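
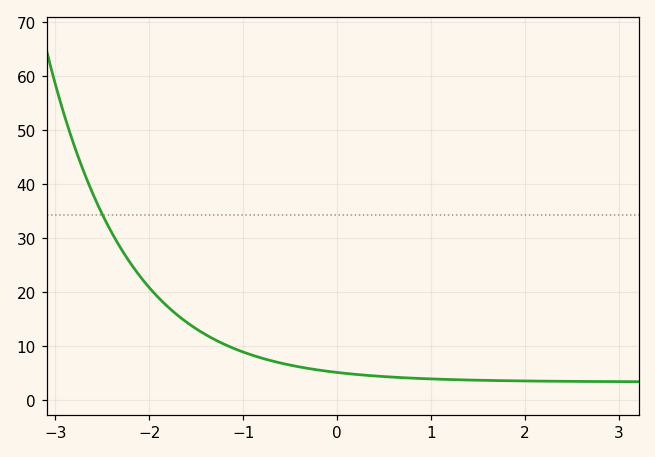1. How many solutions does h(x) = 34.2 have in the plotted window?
1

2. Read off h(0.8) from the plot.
4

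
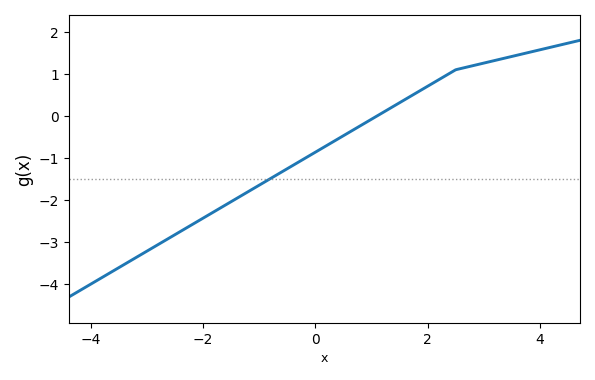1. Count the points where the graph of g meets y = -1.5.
1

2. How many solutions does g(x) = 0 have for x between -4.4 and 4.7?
1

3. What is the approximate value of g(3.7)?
1.48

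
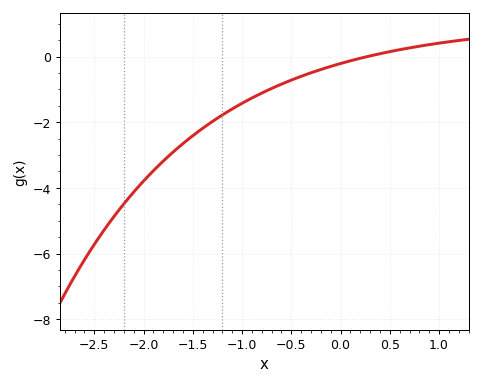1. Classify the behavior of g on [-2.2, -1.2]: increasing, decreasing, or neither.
increasing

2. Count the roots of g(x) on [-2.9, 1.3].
1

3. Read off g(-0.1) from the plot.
-0.298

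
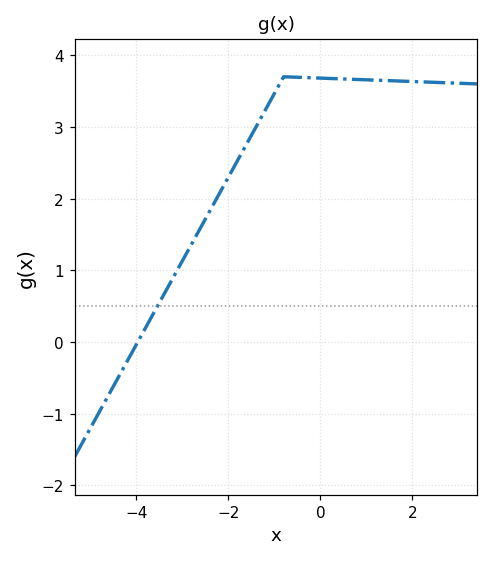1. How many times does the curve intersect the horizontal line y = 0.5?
1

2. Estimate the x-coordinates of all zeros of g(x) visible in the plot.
-3.97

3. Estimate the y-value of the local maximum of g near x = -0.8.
3.7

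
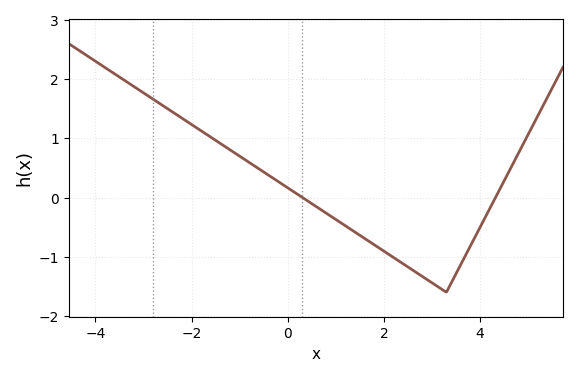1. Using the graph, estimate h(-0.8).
0.593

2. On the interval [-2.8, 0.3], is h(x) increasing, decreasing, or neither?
decreasing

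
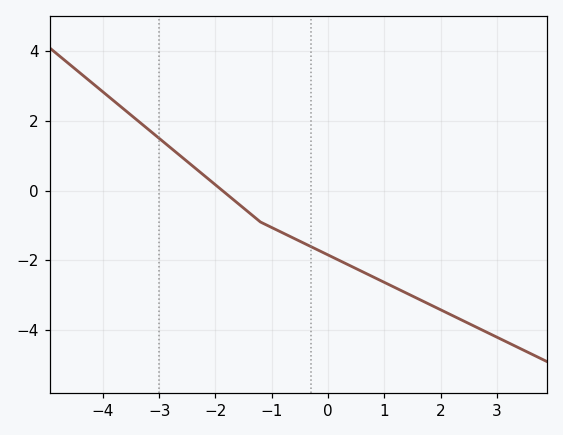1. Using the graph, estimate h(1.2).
-2.79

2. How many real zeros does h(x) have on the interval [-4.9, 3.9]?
1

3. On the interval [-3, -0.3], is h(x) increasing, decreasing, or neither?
decreasing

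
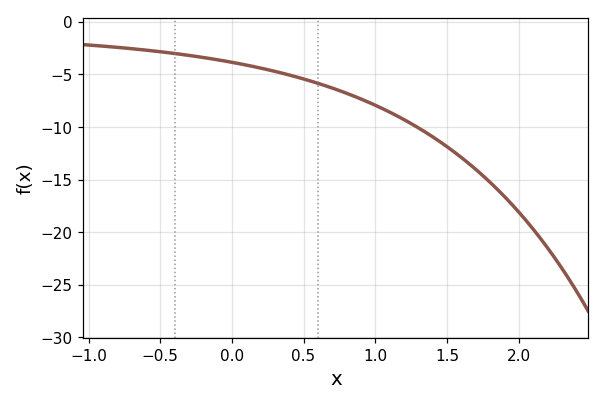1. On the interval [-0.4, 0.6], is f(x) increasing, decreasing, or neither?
decreasing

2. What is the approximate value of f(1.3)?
-10.1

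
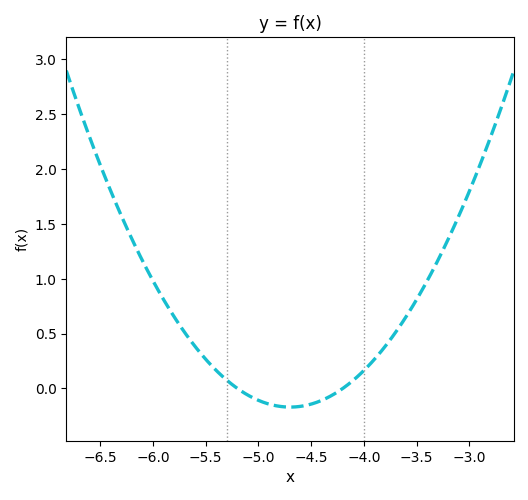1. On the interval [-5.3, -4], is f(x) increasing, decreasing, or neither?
neither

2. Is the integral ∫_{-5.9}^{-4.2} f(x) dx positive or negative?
positive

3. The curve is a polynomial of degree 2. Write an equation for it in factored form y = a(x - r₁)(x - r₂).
y = 0.68(x + 5.2)(x + 4.2)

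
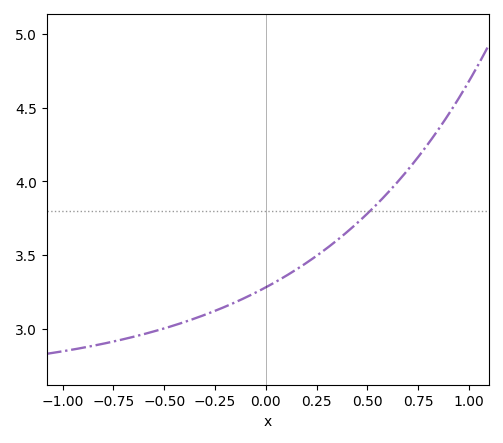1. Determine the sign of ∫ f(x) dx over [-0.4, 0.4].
positive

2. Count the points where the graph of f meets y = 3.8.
1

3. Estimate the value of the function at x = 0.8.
4.26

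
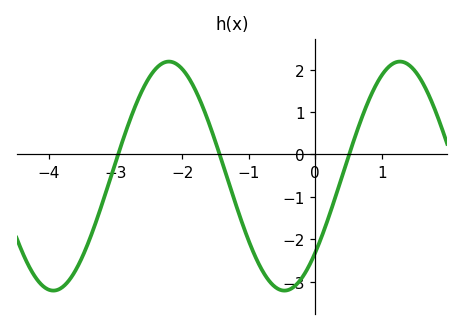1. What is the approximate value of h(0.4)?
-0.528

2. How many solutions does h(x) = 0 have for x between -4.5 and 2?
3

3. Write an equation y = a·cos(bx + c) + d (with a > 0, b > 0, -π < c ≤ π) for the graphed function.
y = 2.7cos(1.81x - 2.3) - 0.51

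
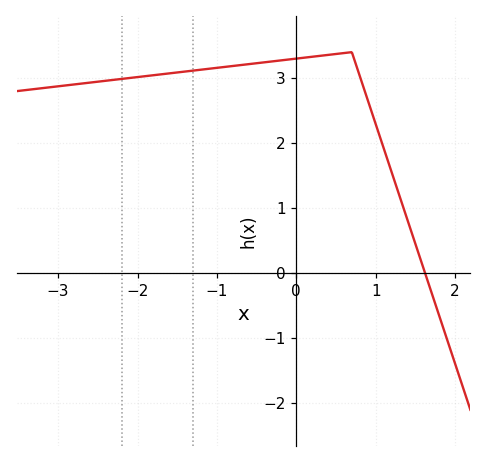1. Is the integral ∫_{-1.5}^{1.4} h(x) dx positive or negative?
positive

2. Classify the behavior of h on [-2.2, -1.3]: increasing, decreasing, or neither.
increasing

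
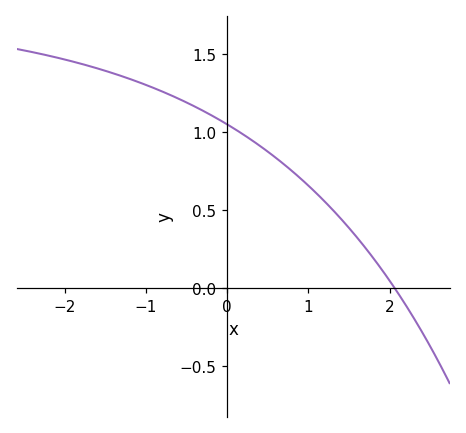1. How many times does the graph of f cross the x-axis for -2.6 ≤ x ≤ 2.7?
1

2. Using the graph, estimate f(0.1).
1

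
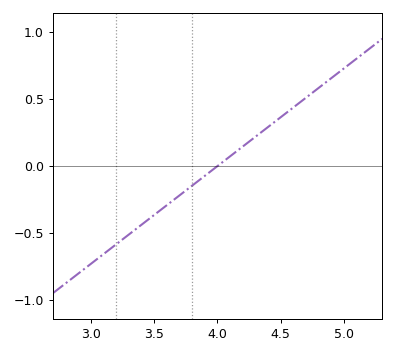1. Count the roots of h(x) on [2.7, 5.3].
1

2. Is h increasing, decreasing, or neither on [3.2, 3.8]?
increasing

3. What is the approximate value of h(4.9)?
0.657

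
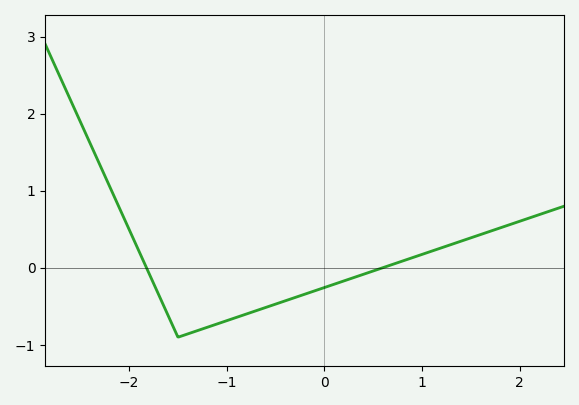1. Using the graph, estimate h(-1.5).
-0.9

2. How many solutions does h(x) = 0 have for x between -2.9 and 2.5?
2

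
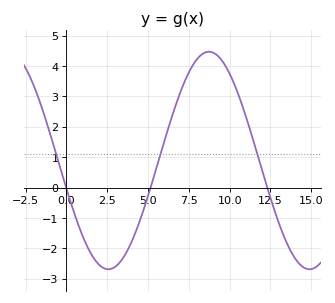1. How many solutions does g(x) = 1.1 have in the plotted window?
3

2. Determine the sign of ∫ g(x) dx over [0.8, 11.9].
positive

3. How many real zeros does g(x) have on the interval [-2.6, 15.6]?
3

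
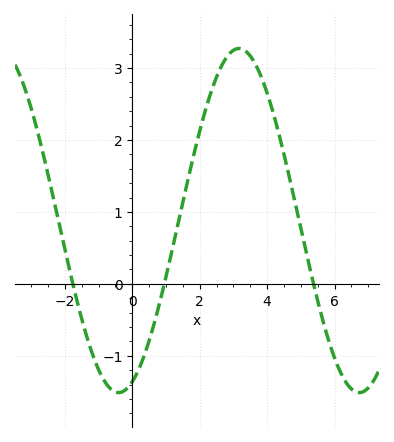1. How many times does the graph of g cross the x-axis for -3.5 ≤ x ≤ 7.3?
3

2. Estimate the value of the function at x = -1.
-1.2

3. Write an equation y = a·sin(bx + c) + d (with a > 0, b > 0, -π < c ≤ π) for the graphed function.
y = 2.39sin(0.88x - 1.2) + 0.88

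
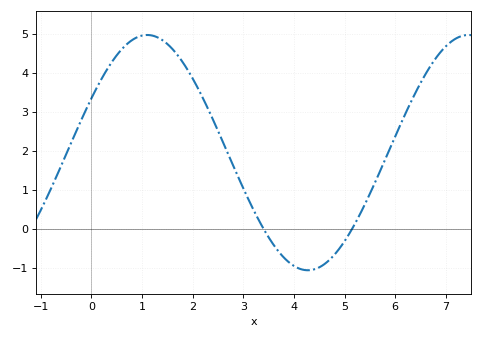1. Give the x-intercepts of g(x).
3.4, 5.2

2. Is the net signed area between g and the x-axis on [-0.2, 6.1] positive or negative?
positive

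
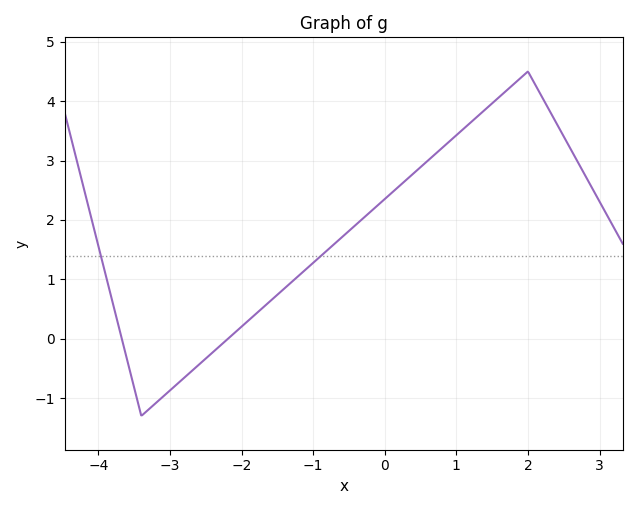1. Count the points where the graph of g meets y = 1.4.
2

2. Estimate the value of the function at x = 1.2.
3.6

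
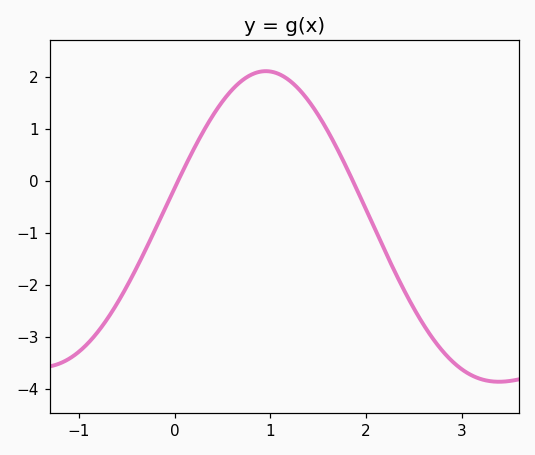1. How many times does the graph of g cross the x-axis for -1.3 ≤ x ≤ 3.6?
2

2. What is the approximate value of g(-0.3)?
-1.3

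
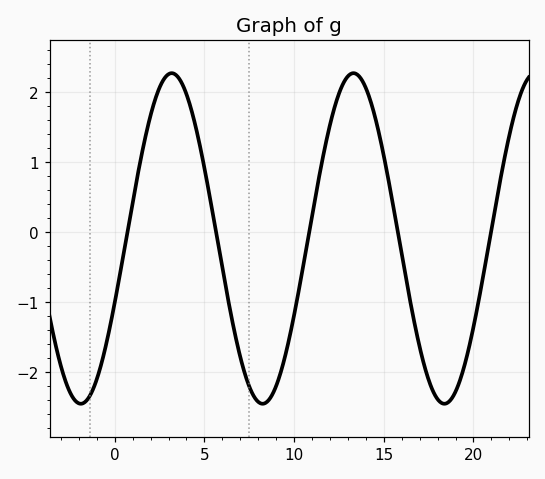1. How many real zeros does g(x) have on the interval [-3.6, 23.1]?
5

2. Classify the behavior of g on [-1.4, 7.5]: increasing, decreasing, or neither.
neither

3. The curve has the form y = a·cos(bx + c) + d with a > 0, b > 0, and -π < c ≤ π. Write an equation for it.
y = 2.36cos(0.62x - 2) - 0.09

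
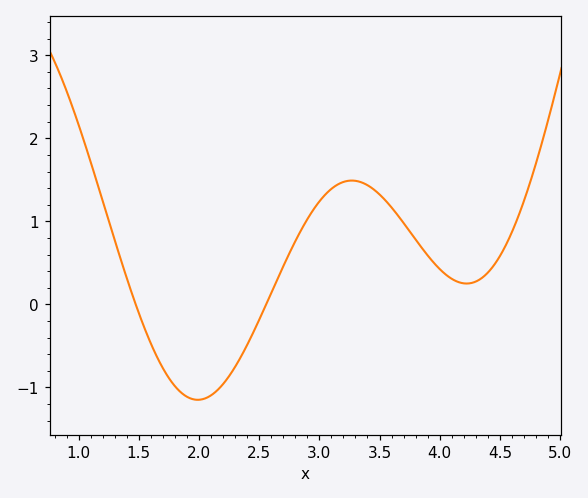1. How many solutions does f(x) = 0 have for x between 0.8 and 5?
2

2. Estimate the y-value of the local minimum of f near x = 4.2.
0.25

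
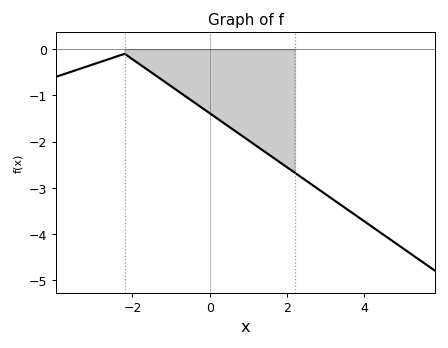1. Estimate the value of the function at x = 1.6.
-2.32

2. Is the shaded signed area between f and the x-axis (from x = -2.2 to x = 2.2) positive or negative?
negative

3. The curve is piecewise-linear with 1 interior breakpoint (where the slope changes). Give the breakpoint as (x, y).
(-2.2, -0.1)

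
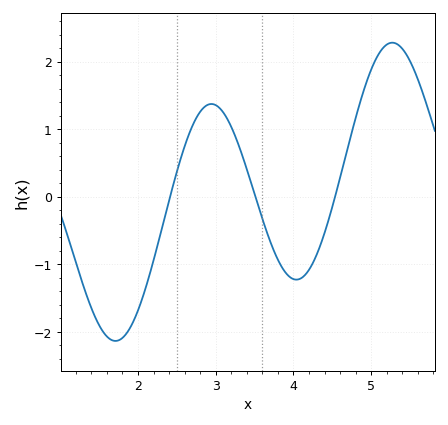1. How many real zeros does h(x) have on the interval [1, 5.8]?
3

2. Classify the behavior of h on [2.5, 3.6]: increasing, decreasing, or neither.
neither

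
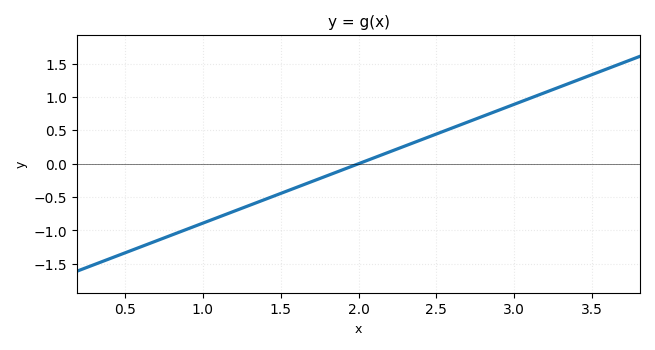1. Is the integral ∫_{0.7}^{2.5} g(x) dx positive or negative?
negative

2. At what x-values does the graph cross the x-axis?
2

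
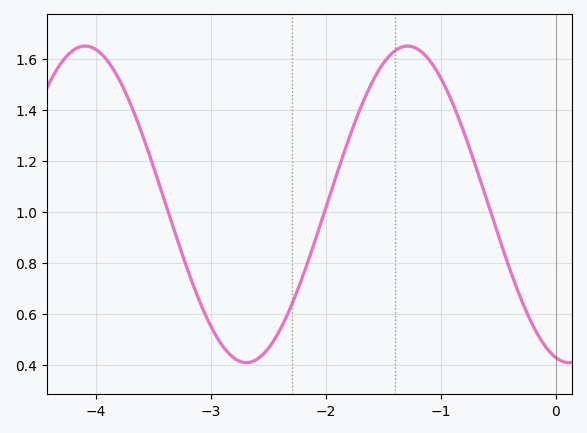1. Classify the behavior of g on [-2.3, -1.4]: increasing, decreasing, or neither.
increasing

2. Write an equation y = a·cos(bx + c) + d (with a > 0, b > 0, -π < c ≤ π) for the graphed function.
y = 0.62cos(2.24x + 2.89) + 1.03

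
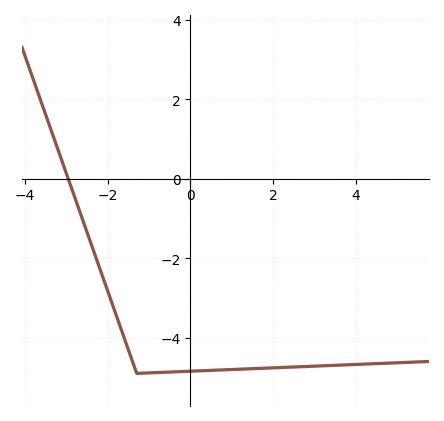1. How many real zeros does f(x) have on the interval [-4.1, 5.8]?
1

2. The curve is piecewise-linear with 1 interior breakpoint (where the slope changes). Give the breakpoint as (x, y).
(-1.3, -4.9)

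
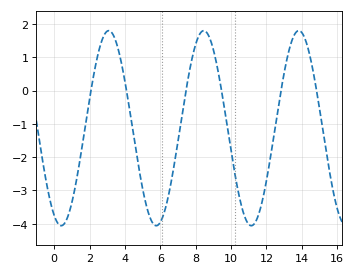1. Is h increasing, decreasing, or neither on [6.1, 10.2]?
neither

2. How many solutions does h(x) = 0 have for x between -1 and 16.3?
6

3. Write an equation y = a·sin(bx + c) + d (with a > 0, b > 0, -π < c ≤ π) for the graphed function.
y = 2.93sin(1.2x - 2) - 1.13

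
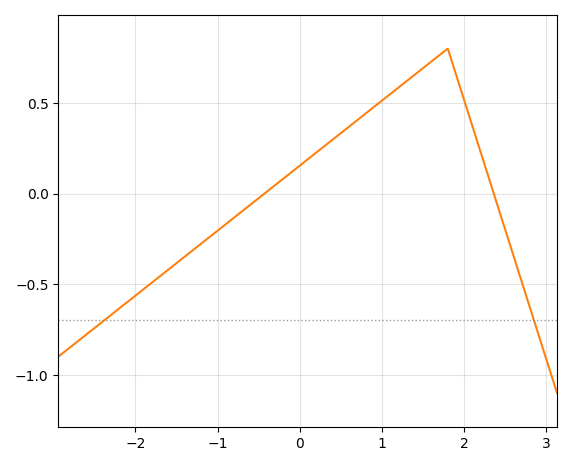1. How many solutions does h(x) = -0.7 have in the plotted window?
2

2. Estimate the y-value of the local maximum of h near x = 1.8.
0.8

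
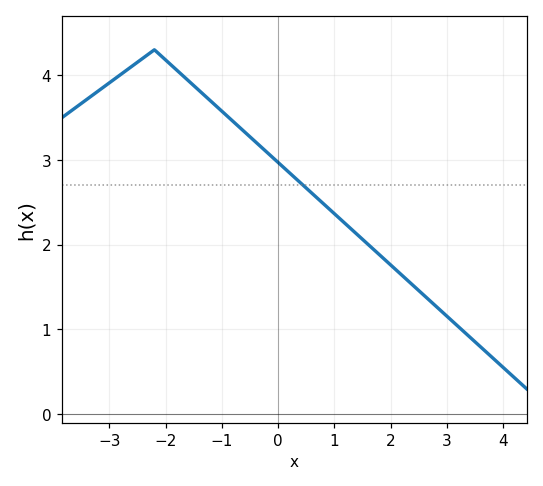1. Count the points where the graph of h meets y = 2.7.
1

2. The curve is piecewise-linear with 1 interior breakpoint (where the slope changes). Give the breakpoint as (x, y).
(-2.2, 4.3)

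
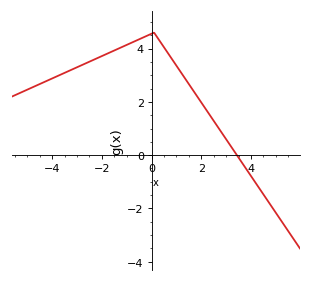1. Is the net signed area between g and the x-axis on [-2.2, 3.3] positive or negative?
positive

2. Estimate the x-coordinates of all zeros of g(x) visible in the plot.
3.43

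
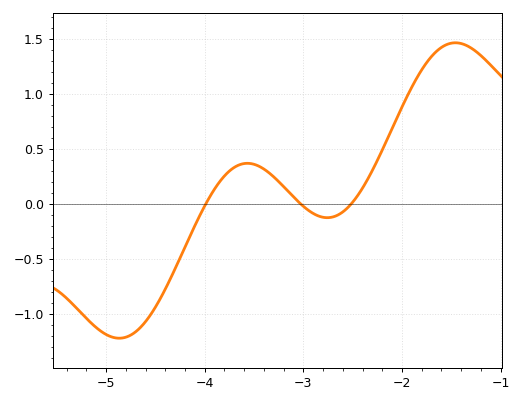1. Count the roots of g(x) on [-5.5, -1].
3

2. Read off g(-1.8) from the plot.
1.2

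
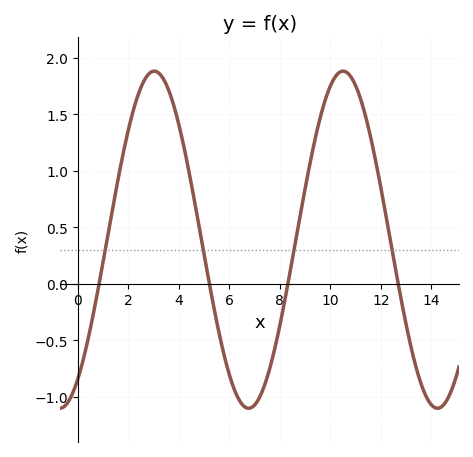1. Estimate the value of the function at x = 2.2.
1.54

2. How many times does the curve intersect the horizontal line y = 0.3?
4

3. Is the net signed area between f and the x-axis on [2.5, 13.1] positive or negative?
positive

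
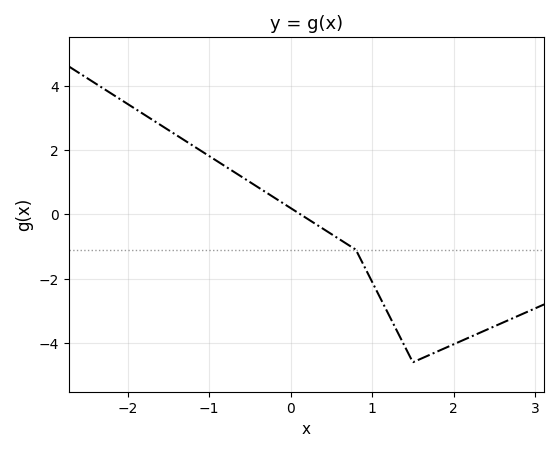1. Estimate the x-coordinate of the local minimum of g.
1.5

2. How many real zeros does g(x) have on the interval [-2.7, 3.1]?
1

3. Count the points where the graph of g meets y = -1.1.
1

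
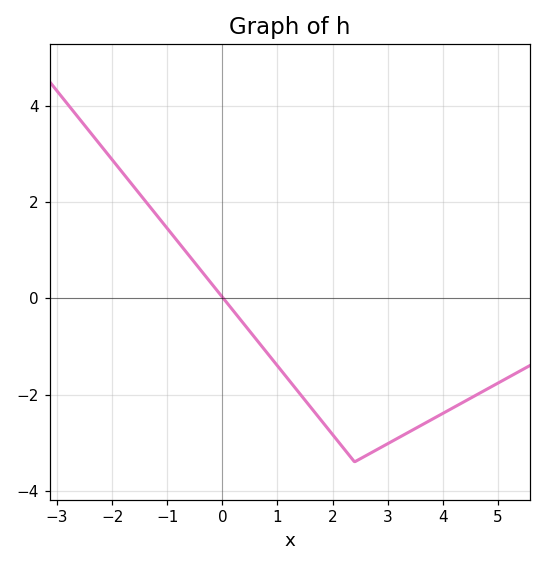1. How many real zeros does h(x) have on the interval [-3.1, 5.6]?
1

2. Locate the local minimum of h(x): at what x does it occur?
2.4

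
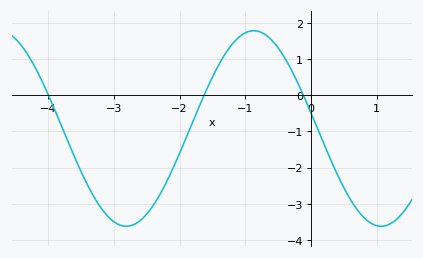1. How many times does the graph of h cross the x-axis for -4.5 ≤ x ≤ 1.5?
3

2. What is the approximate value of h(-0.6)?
1.52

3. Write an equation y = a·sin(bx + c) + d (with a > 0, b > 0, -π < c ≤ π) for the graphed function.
y = 2.7sin(1.62x + 2.98) - 0.92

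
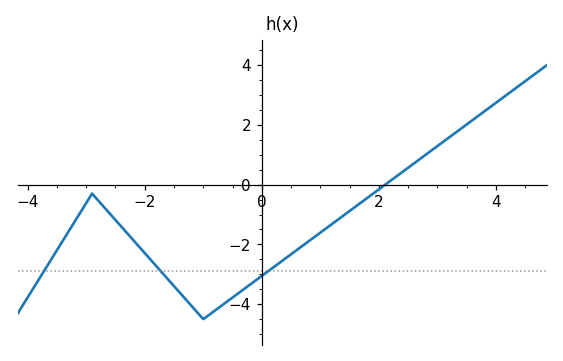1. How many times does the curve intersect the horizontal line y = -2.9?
3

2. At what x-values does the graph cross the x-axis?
2.11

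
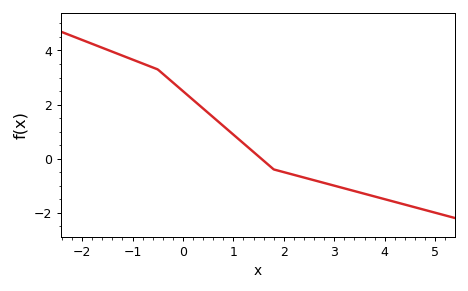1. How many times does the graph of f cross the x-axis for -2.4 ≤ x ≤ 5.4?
1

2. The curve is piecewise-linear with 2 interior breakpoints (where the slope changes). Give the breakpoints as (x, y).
(-0.5, 3.3); (1.8, -0.4)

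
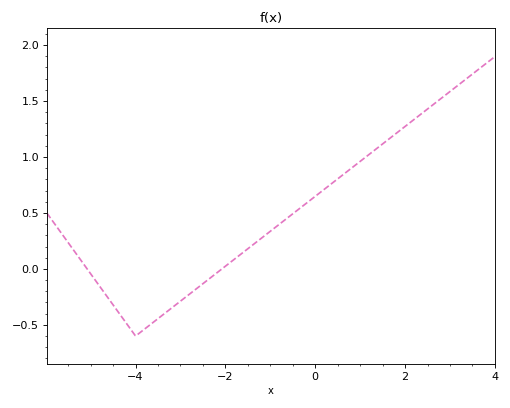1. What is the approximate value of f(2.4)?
1.4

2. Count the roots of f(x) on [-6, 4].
2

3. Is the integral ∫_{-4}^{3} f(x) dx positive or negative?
positive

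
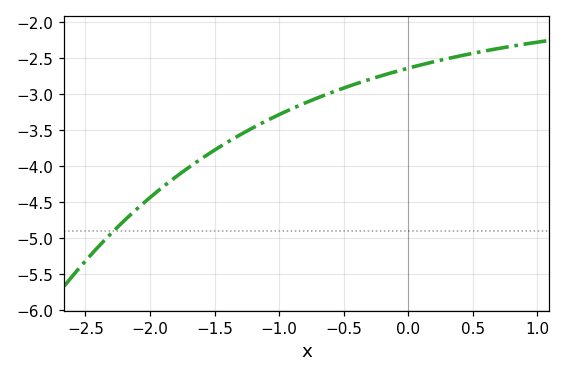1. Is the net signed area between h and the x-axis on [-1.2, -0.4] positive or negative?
negative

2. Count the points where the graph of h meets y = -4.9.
1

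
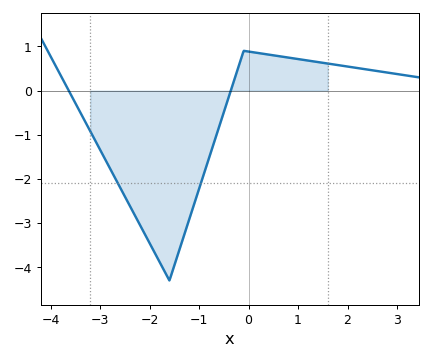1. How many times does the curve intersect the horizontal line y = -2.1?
2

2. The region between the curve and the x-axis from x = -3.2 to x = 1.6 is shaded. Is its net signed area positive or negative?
negative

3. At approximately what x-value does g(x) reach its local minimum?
-1.6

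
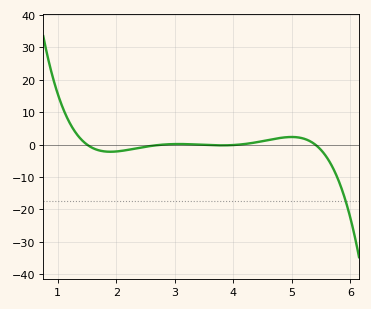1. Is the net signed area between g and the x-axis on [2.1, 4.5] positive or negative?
negative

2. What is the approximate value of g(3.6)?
-0.16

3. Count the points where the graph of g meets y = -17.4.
1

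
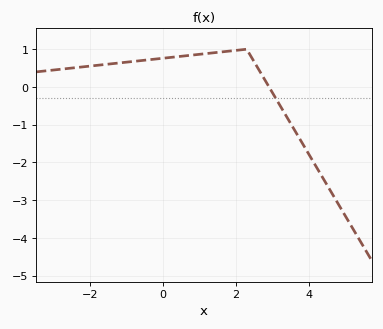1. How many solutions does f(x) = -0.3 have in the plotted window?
1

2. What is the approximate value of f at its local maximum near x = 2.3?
1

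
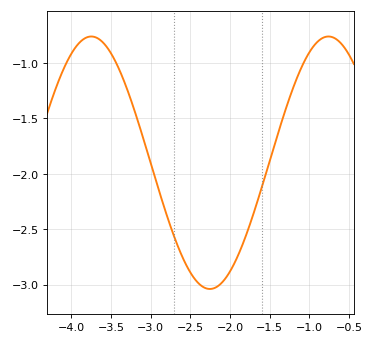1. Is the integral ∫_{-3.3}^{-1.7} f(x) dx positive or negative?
negative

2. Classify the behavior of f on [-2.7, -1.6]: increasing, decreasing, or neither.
neither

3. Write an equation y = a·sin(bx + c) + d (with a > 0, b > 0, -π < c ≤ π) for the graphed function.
y = 1.14sin(2.1x - 3.12) - 1.9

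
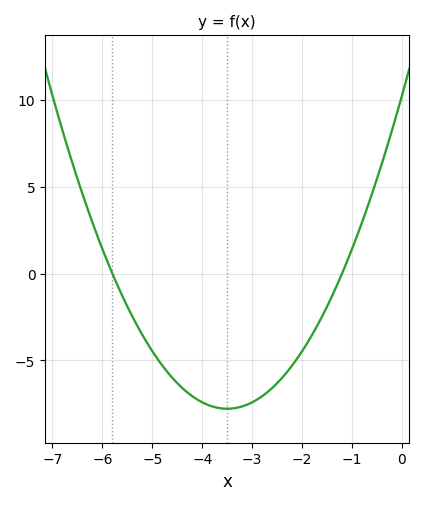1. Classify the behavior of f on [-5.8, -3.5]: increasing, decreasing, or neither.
decreasing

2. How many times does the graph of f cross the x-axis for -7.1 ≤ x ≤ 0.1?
2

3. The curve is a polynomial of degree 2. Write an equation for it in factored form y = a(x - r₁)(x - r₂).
y = 1.47(x + 5.8)(x + 1.2)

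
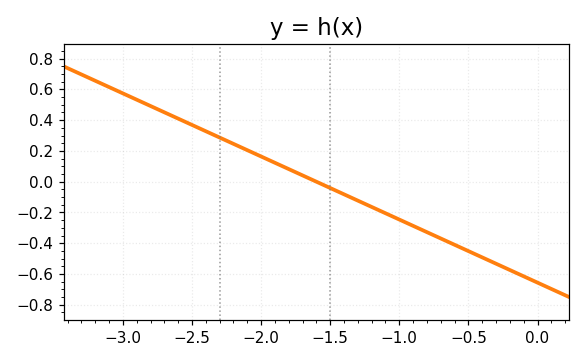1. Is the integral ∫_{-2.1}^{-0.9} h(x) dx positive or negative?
negative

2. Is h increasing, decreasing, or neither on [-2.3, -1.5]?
decreasing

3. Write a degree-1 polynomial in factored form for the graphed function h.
y = -0.41(x + 1.6)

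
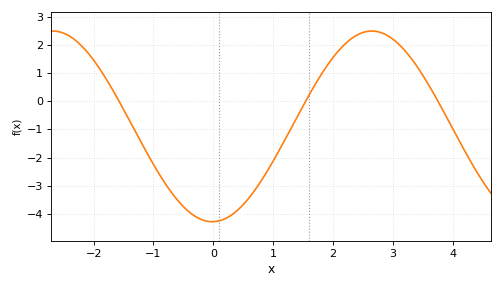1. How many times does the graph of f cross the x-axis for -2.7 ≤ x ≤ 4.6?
3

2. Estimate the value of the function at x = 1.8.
1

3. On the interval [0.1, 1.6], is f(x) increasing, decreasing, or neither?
increasing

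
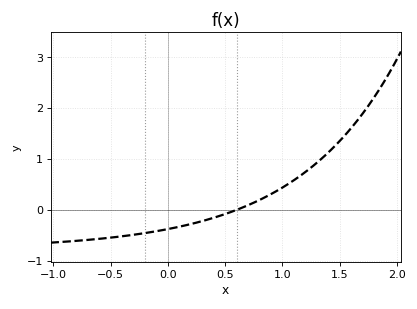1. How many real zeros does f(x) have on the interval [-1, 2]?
1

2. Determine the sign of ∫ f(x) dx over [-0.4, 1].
negative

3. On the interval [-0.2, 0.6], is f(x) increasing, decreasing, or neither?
increasing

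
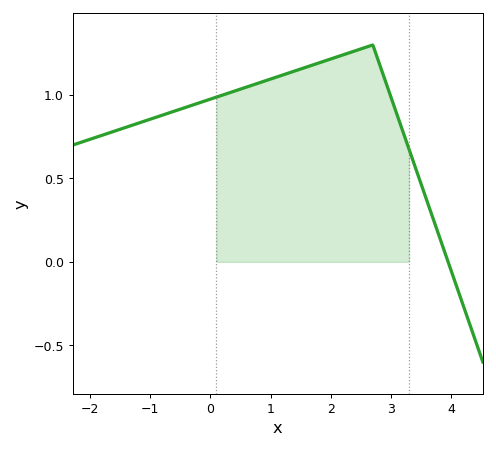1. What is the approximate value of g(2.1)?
1.23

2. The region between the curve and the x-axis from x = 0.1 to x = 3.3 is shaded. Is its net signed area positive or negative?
positive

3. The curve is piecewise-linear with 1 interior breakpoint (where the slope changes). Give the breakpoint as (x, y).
(2.7, 1.3)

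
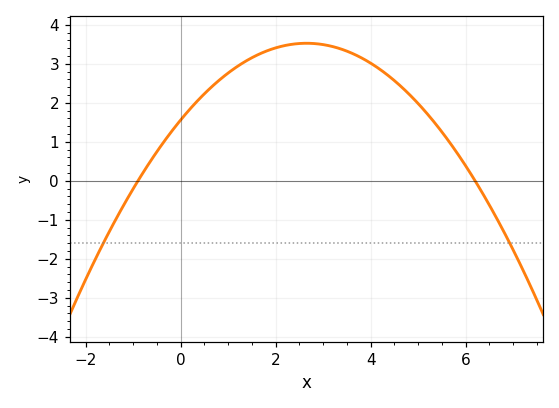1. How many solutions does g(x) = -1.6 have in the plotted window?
2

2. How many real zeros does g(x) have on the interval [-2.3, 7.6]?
2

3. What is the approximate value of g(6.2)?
0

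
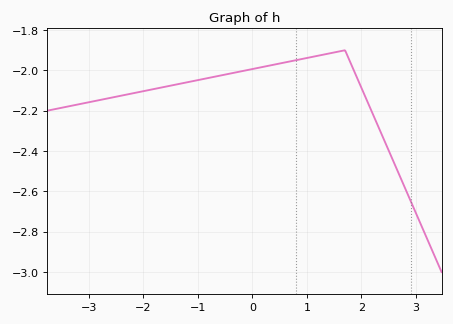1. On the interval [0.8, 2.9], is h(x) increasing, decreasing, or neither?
neither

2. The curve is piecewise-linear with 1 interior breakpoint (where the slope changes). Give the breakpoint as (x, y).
(1.7, -1.9)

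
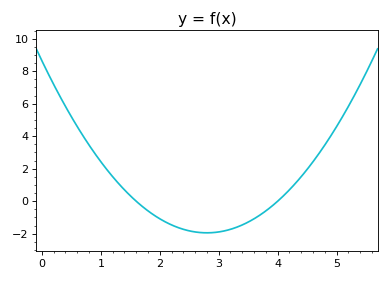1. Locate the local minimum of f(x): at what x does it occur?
2.8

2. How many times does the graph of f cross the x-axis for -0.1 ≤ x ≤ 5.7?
2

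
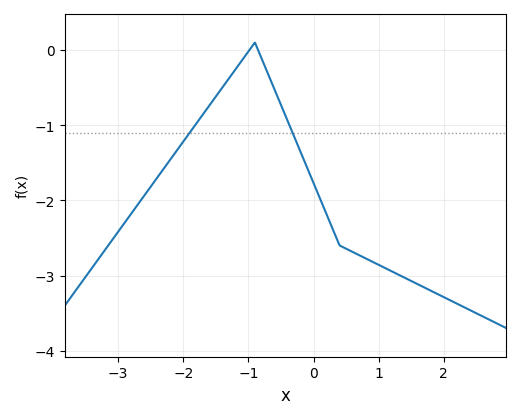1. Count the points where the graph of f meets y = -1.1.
2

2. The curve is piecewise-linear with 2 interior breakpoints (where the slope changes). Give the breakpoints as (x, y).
(-0.9, 0.1); (0.4, -2.6)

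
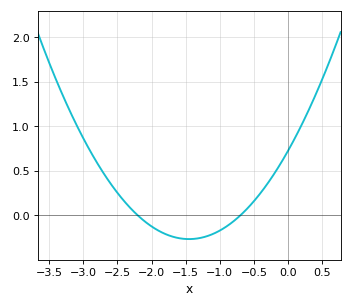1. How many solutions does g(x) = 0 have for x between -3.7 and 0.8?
2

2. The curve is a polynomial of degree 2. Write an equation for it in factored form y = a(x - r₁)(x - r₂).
y = 0.47(x + 2.2)(x + 0.7)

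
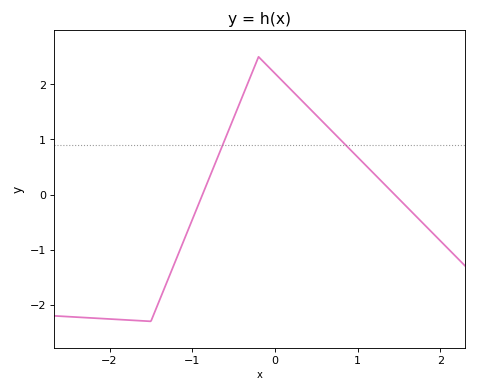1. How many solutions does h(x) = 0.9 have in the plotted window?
2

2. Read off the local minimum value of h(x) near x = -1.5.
-2.3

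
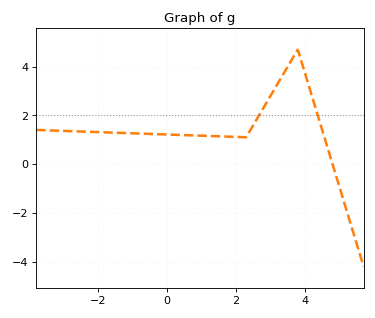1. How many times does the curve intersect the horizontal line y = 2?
2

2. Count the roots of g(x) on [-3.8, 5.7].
1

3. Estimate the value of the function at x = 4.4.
1.91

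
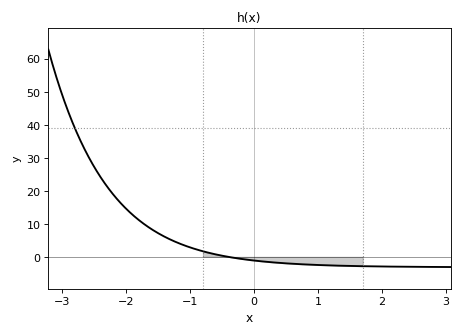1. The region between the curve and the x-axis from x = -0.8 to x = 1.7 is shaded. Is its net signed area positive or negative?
negative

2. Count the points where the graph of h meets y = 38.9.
1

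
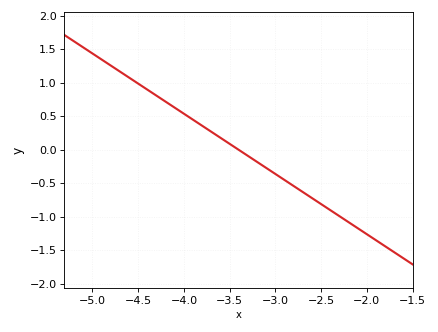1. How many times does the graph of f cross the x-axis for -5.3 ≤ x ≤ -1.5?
1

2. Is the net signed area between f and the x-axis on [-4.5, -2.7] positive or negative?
positive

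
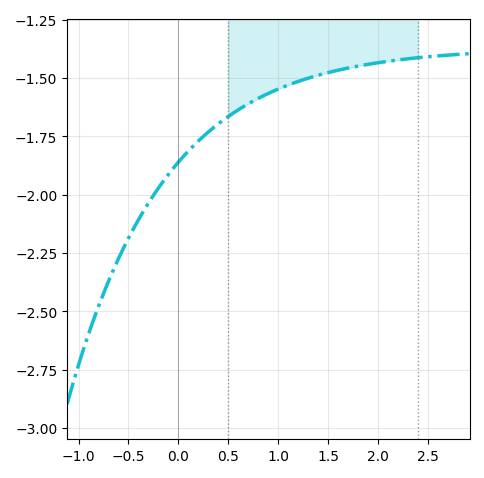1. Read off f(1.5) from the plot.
-1.48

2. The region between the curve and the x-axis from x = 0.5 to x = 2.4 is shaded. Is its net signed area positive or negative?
negative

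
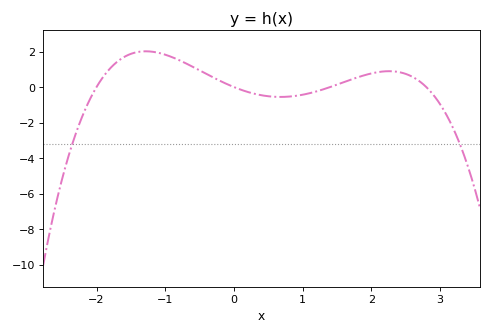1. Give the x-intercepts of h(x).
-2, 0, 1.4, 2.8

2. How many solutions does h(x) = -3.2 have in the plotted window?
2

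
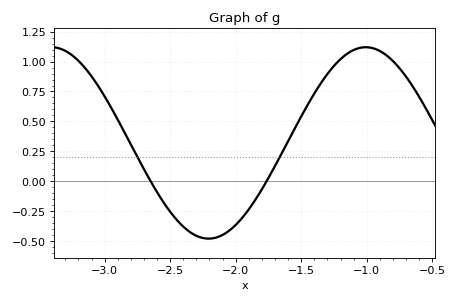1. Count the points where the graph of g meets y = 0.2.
2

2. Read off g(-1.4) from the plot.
0.74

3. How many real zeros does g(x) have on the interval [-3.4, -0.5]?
2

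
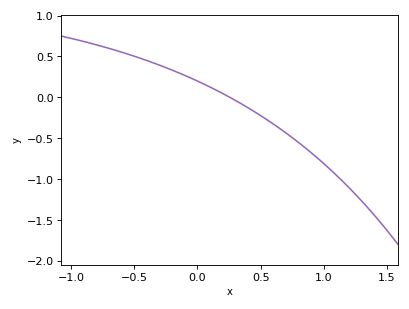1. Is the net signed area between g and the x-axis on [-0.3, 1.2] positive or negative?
negative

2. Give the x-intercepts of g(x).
0.257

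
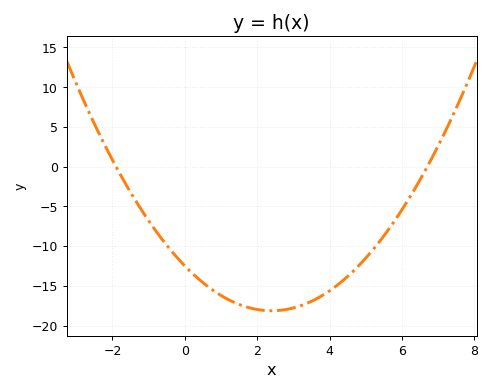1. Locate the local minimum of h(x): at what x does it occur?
2.4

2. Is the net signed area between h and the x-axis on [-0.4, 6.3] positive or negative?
negative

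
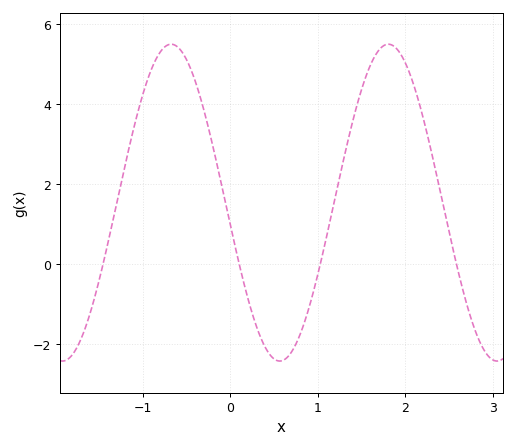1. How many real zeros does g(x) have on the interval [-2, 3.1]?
4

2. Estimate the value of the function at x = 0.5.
-2.37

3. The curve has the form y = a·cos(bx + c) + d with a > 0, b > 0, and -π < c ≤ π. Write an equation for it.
y = 3.96cos(2.53x + 1.71) + 1.54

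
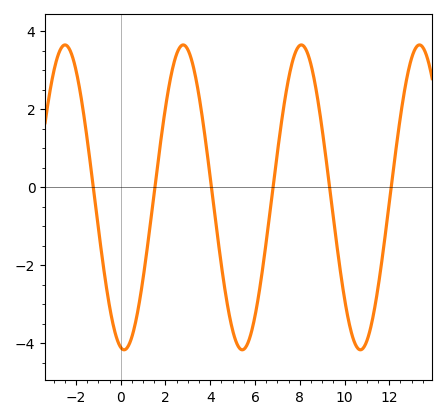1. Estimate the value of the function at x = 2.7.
3.6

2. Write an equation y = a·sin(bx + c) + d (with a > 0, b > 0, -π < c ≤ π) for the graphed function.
y = 3.91sin(1.2x - 1.8) - 0.26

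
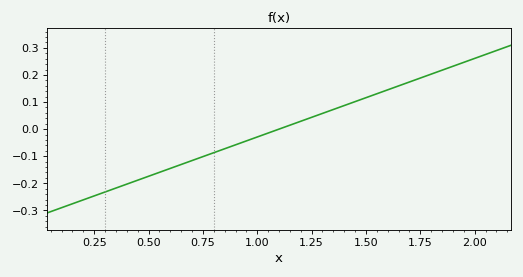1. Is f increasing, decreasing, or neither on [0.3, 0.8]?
increasing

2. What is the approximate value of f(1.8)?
0.2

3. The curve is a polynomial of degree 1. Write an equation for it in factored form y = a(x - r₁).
y = 0.29(x - 1.1)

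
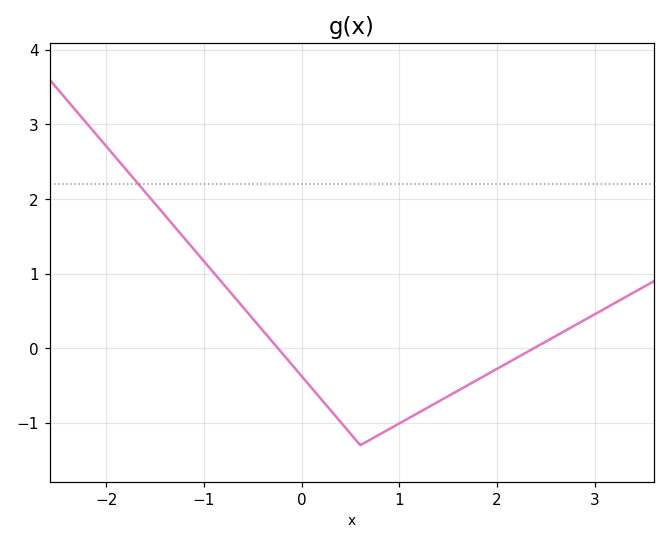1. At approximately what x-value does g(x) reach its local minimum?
0.6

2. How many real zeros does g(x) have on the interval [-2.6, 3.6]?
2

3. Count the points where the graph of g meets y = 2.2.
1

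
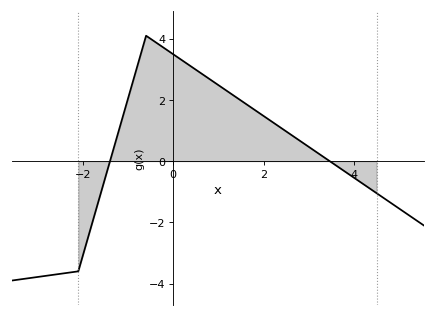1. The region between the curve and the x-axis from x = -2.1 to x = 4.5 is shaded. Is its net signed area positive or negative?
positive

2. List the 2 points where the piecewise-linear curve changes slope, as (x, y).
(-2.1, -3.6); (-0.6, 4.1)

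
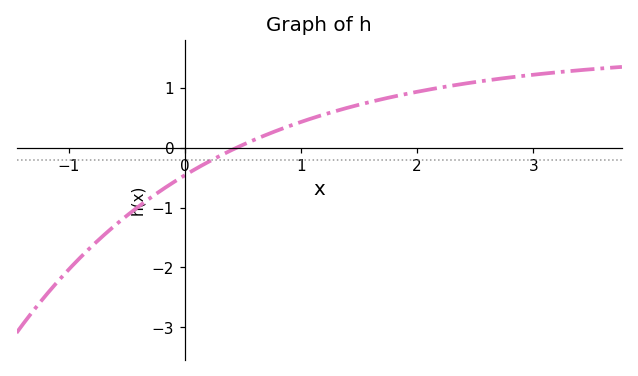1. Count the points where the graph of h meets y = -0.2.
1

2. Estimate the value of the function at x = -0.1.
-0.58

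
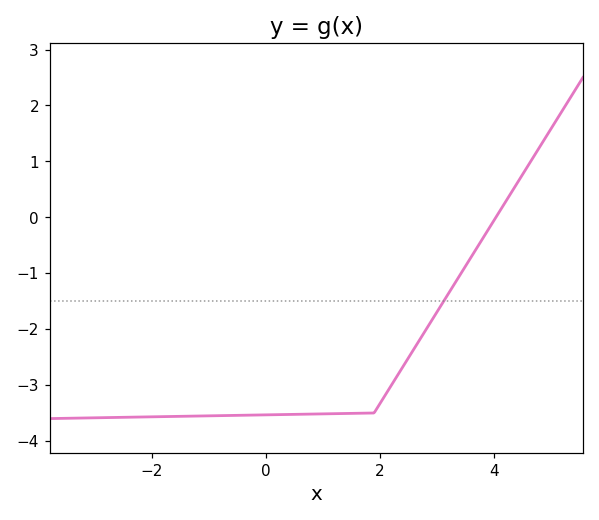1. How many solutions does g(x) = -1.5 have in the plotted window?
1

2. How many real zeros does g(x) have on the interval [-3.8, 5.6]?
1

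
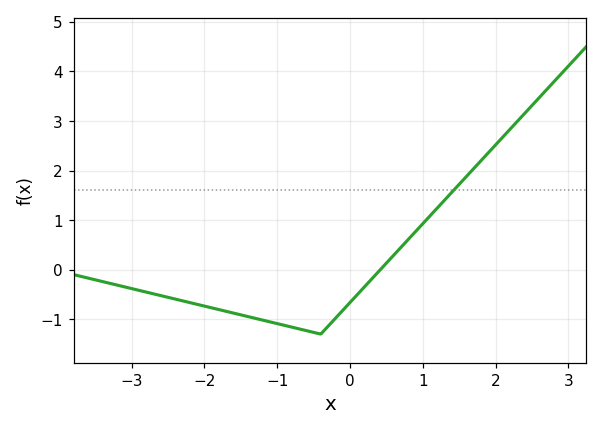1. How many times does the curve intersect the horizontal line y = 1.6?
1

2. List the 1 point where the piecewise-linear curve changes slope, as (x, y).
(-0.4, -1.3)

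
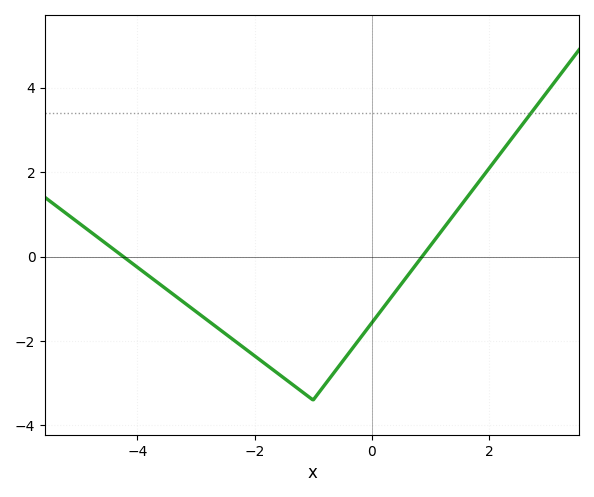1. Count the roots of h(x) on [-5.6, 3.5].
2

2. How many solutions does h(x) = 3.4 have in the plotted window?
1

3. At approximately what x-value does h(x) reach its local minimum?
-1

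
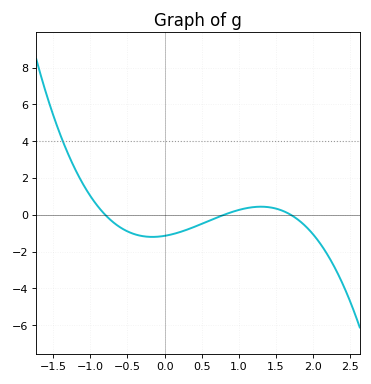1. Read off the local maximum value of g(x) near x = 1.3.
0.4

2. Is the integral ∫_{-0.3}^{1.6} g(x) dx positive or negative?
negative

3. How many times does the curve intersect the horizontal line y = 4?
1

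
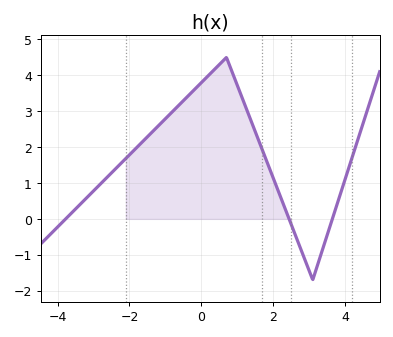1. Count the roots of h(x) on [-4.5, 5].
3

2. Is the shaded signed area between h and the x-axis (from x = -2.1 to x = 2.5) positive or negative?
positive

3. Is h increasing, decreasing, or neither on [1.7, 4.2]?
neither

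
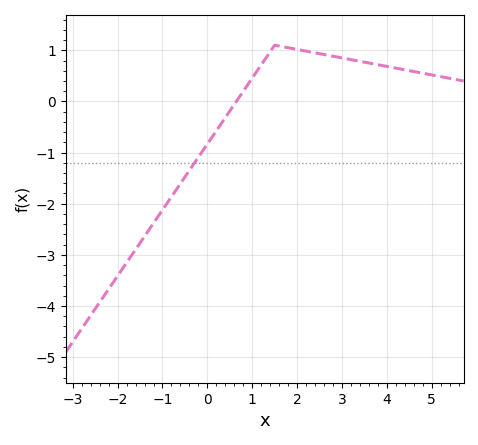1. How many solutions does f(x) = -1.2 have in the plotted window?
1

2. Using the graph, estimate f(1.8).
1.1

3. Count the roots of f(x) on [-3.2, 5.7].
1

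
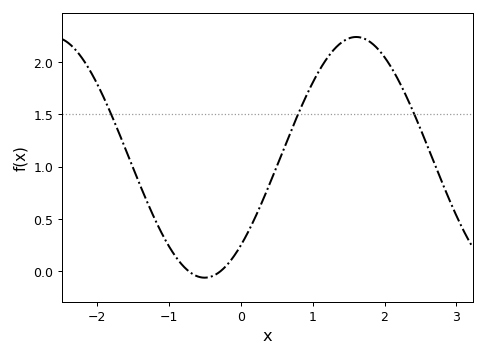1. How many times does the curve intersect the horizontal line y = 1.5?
3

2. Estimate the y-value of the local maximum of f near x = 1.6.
2.24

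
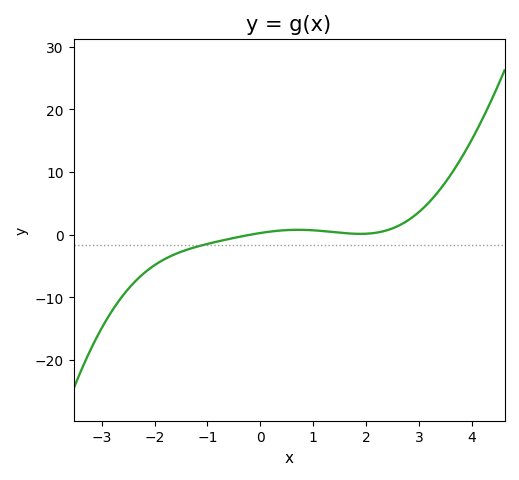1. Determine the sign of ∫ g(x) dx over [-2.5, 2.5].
negative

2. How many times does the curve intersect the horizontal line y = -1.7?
1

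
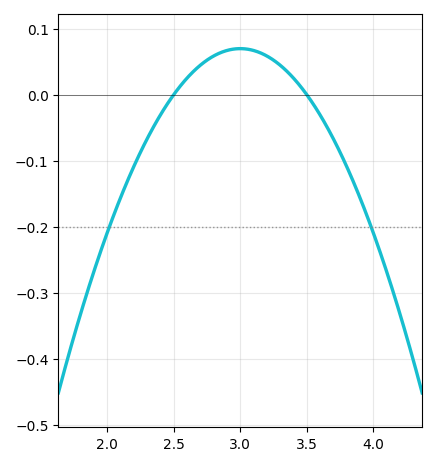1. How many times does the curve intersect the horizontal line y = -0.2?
2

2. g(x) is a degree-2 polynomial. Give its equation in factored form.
y = -0.28(x - 2.5)(x - 3.5)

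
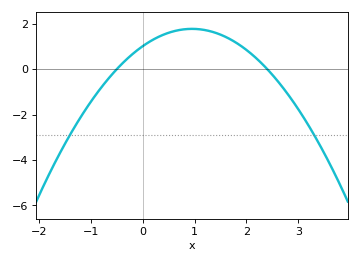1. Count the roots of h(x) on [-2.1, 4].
2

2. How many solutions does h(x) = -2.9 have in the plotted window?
2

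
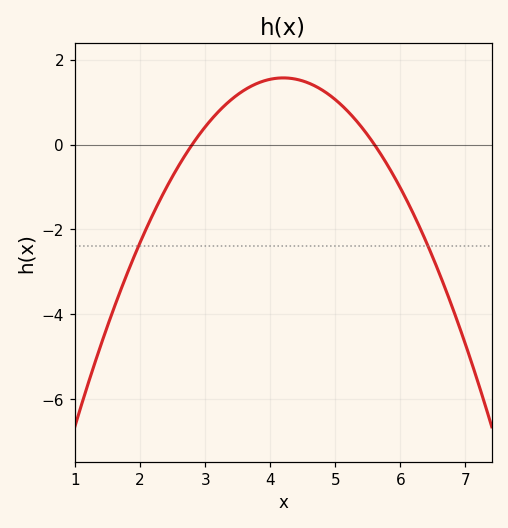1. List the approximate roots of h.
2.8, 5.6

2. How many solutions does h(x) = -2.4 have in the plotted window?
2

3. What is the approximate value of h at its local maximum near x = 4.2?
1.57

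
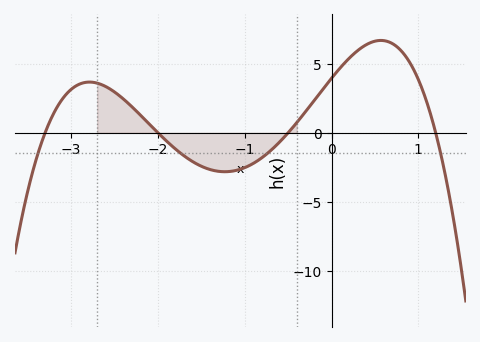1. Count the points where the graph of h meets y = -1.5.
4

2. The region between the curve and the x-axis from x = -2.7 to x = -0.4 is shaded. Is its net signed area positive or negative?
negative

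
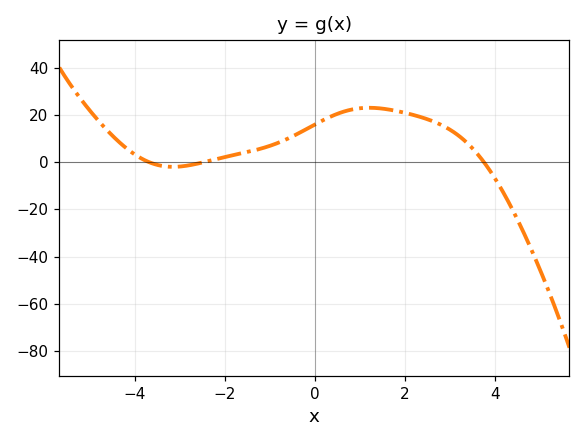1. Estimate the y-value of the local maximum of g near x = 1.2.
23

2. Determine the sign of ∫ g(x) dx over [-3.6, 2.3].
positive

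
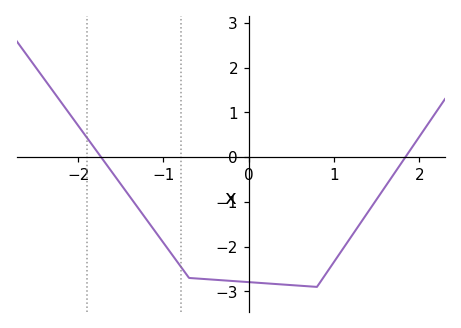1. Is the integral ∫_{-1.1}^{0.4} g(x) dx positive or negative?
negative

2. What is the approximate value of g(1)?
-2.34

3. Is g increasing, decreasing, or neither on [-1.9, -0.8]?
decreasing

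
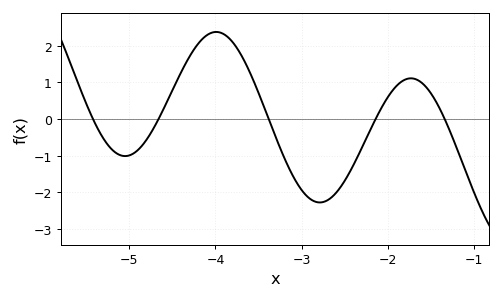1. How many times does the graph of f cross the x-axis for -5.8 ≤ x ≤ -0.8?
5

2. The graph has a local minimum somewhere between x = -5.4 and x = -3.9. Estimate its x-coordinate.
-5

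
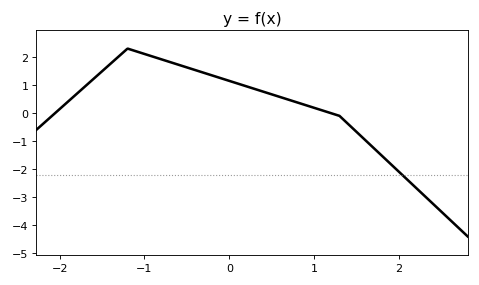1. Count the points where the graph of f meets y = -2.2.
1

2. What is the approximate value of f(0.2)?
0.956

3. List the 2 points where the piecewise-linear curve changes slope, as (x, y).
(-1.2, 2.3); (1.3, -0.1)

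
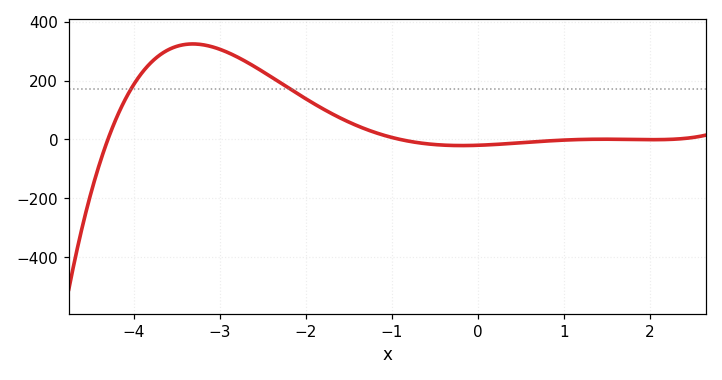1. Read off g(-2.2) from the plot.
180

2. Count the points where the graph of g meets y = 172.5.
2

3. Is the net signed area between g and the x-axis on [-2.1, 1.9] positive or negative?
positive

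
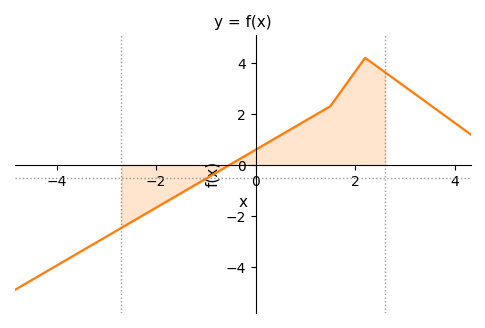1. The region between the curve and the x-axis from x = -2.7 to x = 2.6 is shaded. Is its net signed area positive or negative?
positive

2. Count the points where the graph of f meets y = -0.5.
1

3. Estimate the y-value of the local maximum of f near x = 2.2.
4.2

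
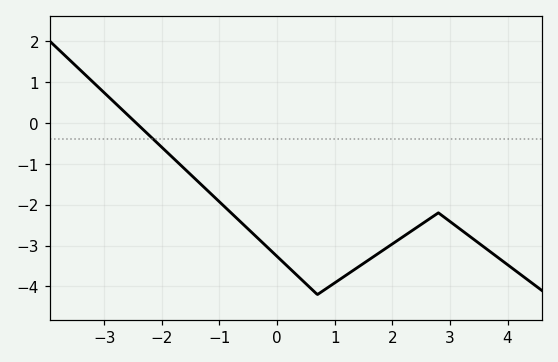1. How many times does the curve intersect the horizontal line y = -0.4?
1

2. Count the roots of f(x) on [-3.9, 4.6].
1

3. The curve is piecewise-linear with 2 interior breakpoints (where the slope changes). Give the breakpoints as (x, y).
(0.7, -4.2); (2.8, -2.2)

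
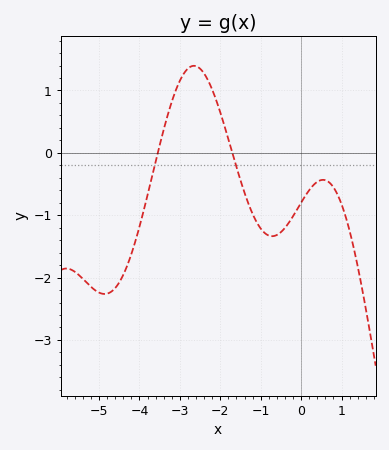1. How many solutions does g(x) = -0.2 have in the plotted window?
2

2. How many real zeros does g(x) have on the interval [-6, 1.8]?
2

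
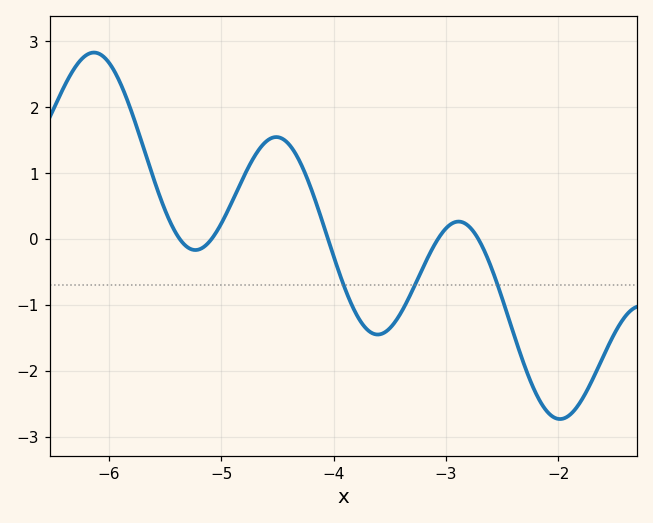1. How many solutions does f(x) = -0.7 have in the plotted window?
3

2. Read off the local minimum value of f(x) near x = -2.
-2.73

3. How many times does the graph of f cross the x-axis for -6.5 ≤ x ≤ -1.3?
5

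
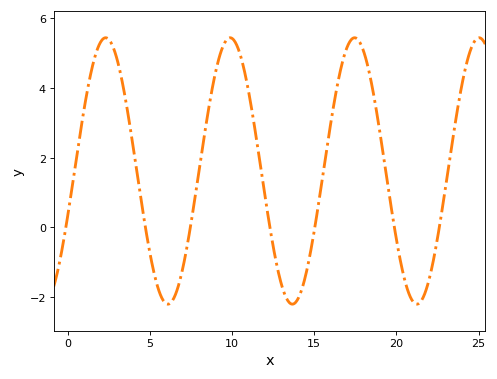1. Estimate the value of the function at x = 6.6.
-1.8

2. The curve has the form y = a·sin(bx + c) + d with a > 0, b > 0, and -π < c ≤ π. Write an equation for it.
y = 3.82sin(0.83x - 0.35) + 1.62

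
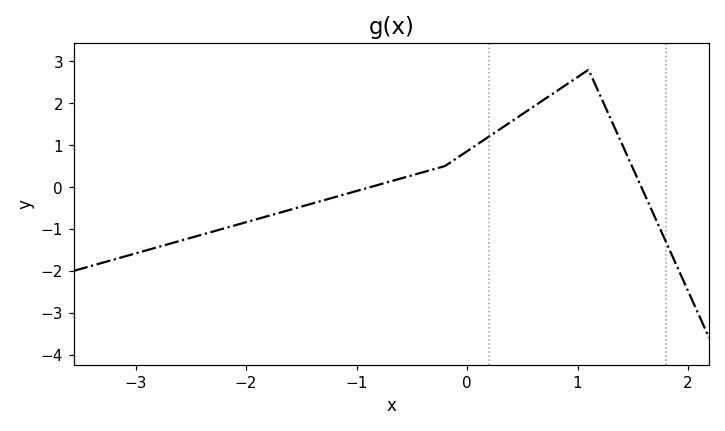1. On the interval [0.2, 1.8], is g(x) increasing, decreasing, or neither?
neither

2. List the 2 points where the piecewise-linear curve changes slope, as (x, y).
(-0.2, 0.5); (1.1, 2.8)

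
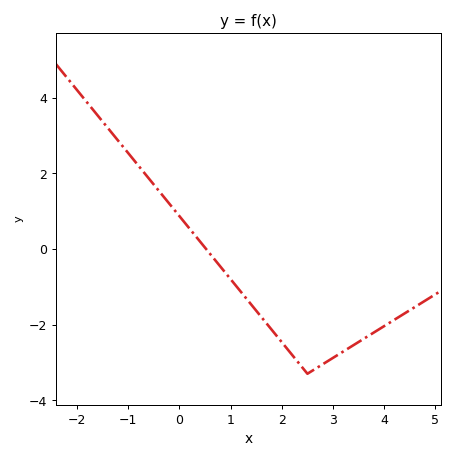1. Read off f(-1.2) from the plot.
2.87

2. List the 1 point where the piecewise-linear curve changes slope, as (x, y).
(2.5, -3.3)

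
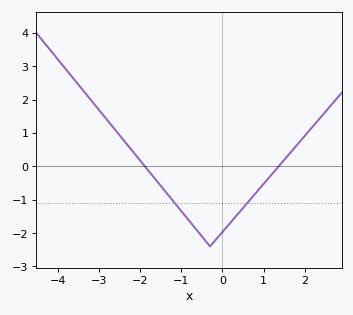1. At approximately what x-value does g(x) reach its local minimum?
-0.3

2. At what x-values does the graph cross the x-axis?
-1.9, 1.4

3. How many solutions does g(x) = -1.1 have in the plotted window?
2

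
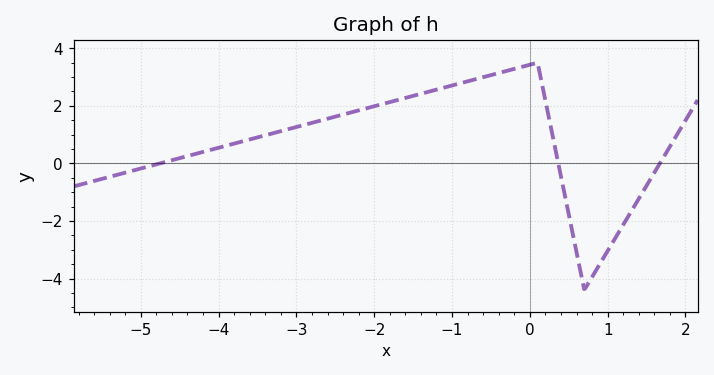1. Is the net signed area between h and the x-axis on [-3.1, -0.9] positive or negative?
positive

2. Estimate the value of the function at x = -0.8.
2.8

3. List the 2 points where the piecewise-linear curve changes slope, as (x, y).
(0.1, 3.5); (0.7, -4.4)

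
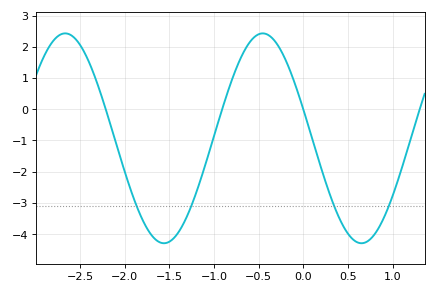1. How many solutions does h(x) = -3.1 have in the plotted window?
4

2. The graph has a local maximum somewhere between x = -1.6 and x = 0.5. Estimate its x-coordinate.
-0.5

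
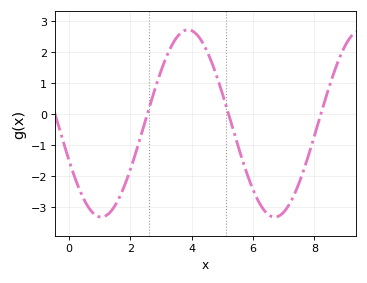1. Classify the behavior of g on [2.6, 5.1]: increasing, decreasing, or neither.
neither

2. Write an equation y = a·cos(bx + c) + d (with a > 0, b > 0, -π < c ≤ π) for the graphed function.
y = 3.02cos(1.1x + 2) - 0.29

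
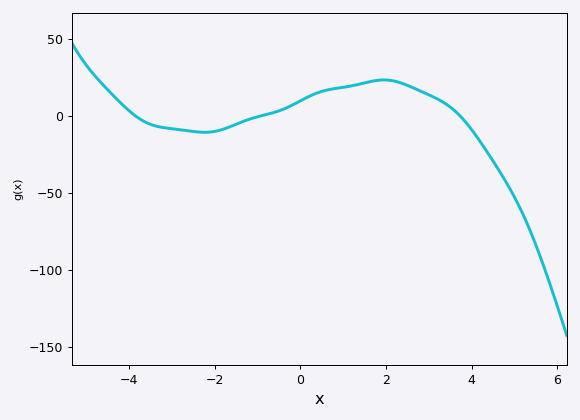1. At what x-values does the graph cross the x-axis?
-3.8, -1, 3.8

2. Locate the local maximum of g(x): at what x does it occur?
2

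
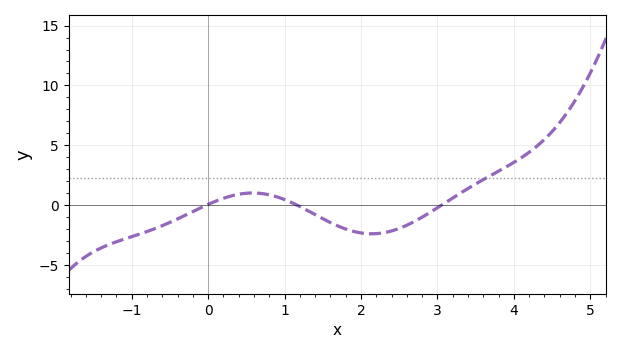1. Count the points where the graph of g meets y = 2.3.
1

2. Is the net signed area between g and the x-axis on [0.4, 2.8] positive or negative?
negative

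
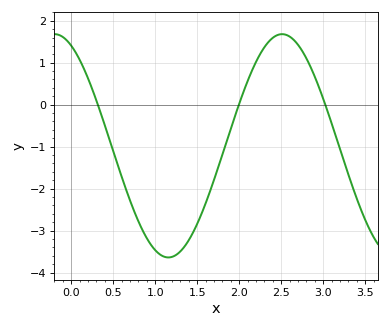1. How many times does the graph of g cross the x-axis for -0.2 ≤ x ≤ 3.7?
3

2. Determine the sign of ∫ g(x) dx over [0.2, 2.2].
negative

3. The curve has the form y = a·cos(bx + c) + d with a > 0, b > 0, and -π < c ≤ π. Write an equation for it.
y = 2.66cos(2.32x + 0.46) - 0.98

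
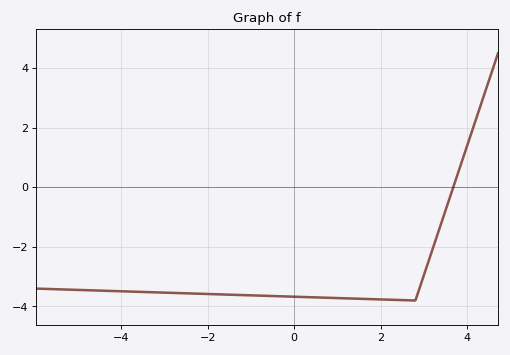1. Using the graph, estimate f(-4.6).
-3.46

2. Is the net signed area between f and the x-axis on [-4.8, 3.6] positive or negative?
negative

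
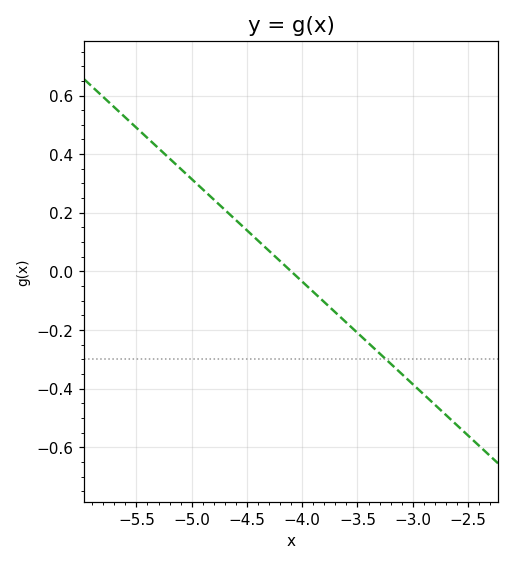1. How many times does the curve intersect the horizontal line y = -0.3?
1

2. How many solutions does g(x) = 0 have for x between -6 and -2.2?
1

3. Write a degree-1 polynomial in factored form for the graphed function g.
y = -0.35(x + 4.1)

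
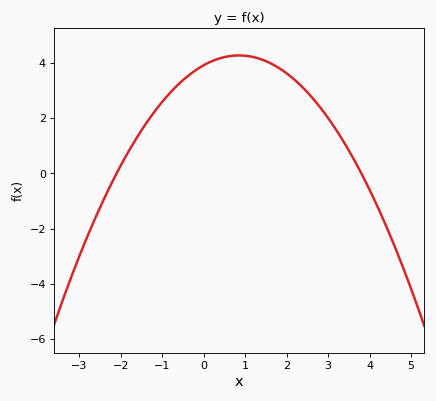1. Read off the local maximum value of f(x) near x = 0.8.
4.2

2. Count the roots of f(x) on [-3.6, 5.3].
2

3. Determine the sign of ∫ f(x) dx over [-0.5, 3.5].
positive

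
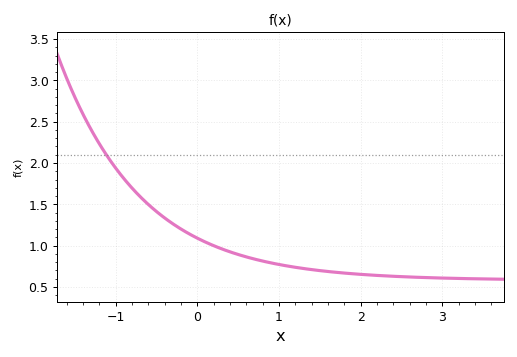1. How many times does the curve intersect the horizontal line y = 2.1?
1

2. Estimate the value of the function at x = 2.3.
0.65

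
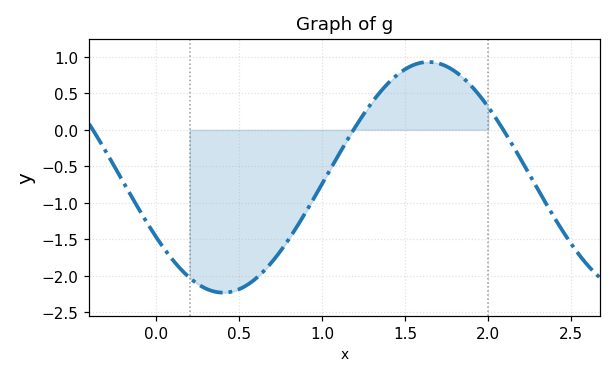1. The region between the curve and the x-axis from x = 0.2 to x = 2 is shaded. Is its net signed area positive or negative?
negative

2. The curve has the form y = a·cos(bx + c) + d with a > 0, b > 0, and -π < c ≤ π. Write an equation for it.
y = 1.58cos(2.54x + 2.12) - 0.65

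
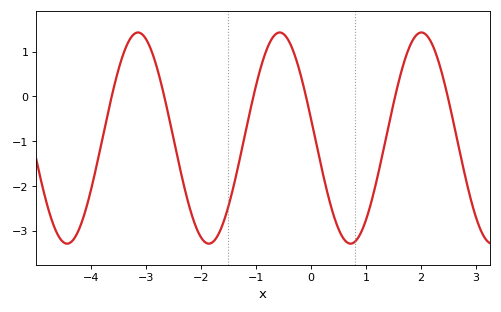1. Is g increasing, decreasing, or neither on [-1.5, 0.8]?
neither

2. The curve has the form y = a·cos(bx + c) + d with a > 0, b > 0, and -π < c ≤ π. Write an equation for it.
y = 2.36cos(2.44x + 1.39) - 0.93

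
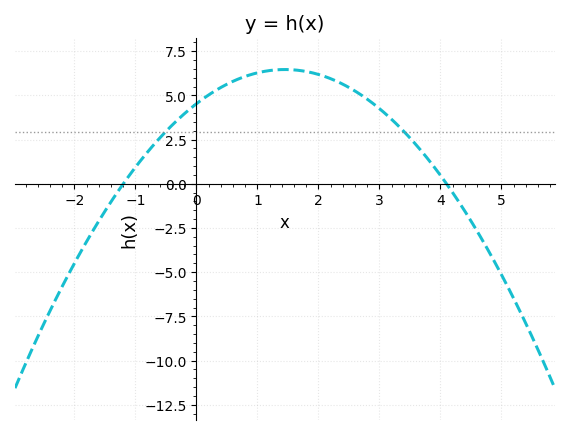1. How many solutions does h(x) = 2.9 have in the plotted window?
2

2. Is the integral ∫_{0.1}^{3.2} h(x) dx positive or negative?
positive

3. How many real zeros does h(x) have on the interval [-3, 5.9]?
2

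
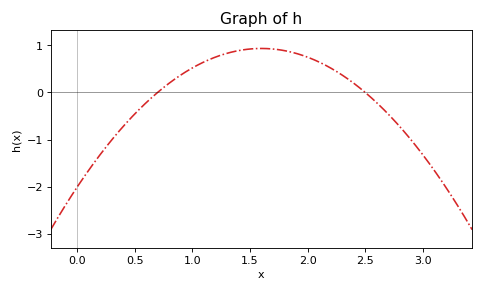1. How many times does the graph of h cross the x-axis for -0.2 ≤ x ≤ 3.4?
2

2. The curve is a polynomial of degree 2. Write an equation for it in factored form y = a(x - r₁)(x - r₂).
y = -1.15(x - 0.7)(x - 2.5)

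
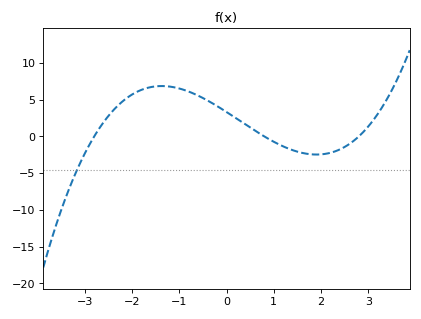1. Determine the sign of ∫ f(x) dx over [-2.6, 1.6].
positive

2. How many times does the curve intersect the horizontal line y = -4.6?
1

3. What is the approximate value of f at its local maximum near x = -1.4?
6.86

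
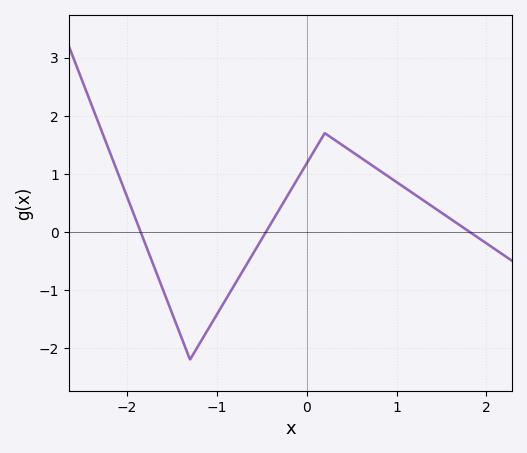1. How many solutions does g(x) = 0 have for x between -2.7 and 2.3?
3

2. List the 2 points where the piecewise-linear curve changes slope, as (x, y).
(-1.3, -2.2); (0.2, 1.7)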